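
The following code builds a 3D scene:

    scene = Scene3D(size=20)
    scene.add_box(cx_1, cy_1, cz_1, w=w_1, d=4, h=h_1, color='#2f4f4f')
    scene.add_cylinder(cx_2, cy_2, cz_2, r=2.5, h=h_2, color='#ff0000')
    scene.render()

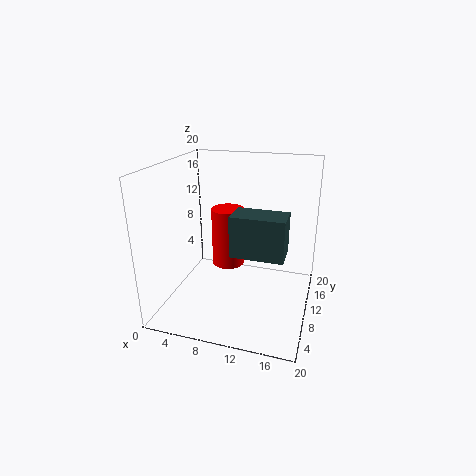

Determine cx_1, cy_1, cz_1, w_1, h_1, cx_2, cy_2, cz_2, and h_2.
cx_1 = 10, cy_1 = 6, cz_1 = 9, w_1 = 7, h_1 = 5.5, cx_2 = 7, cy_2 = 14.5, cz_2 = 3.5, h_2 = 9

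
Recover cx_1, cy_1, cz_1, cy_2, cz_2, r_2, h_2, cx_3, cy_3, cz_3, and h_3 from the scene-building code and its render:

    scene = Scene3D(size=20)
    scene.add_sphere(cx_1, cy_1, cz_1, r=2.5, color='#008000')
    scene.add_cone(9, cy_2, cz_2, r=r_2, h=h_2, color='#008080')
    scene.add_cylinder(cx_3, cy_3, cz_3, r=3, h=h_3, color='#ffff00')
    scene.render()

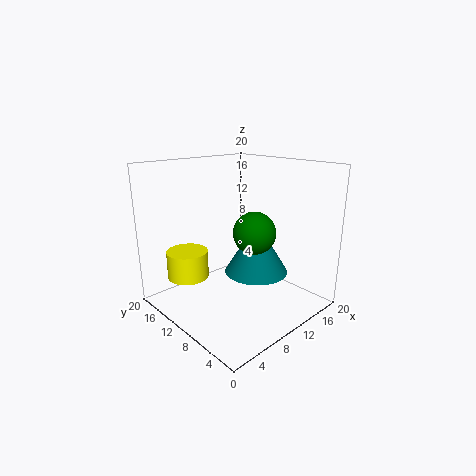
cx_1 = 7, cy_1 = 4, cz_1 = 13, cy_2 = 5.5, cz_2 = 7, r_2 = 4, h_2 = 6.5, cx_3 = 5.5, cy_3 = 16, cz_3 = 3.5, h_3 = 4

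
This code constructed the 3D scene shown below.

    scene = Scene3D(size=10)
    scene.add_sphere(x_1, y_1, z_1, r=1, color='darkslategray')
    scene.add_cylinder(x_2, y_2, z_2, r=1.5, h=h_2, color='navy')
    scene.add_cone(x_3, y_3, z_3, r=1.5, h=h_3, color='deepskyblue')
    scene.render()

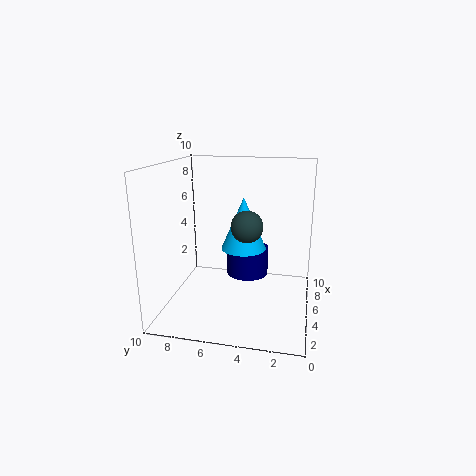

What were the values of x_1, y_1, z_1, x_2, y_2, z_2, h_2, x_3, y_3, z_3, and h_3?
x_1 = 3; y_1 = 4; z_1 = 6.5; x_2 = 6; y_2 = 4.5; z_2 = 2; h_2 = 2; x_3 = 4.5; y_3 = 4.5; z_3 = 4.5; h_3 = 3.5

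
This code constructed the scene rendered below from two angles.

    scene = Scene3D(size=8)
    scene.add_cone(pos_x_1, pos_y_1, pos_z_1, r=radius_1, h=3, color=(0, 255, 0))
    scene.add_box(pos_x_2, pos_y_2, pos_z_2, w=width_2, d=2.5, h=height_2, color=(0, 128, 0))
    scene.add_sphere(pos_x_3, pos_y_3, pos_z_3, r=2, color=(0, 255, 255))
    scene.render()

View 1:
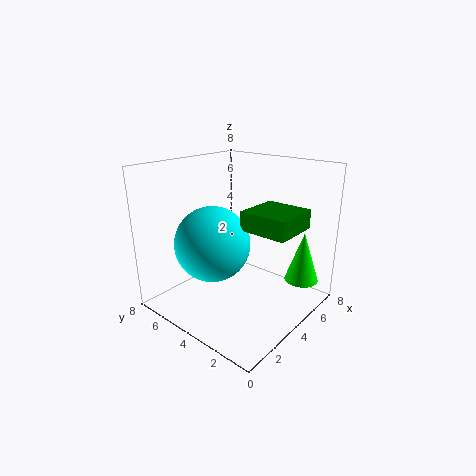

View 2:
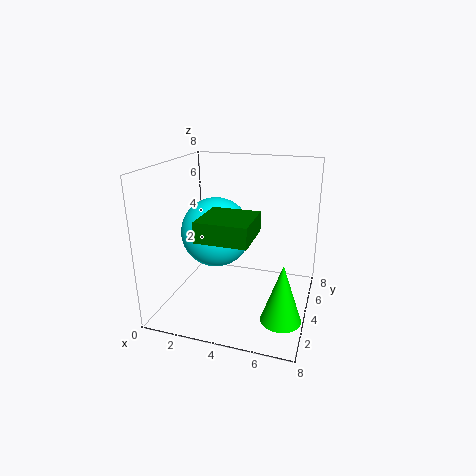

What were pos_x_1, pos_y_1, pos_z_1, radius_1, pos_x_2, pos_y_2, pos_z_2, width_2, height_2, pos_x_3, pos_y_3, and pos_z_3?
pos_x_1 = 7; pos_y_1 = 1.5; pos_z_1 = 1; radius_1 = 1; pos_x_2 = 3; pos_y_2 = 0.5; pos_z_2 = 5; width_2 = 2.5; height_2 = 1; pos_x_3 = 2.5; pos_y_3 = 4.5; pos_z_3 = 4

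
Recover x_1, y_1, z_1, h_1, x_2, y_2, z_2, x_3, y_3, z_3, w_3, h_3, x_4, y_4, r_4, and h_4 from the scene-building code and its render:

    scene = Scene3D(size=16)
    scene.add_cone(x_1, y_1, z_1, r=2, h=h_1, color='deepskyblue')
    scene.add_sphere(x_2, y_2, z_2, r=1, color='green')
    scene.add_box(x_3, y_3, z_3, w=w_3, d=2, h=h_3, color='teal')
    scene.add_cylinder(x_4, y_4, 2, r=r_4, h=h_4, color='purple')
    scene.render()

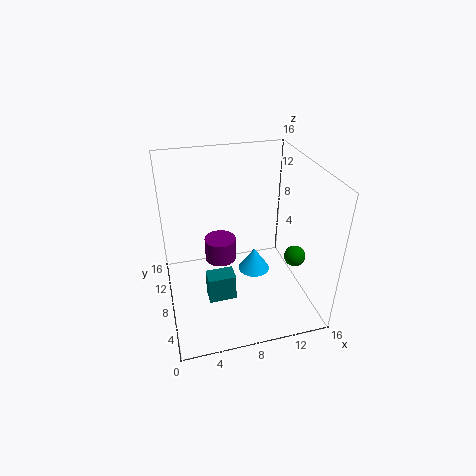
x_1 = 11; y_1 = 11; z_1 = 1; h_1 = 3; x_2 = 12; y_2 = 2; z_2 = 9; x_3 = 4; y_3 = 5; z_3 = 2; w_3 = 3; h_3 = 3; x_4 = 7; y_4 = 13; r_4 = 2; h_4 = 3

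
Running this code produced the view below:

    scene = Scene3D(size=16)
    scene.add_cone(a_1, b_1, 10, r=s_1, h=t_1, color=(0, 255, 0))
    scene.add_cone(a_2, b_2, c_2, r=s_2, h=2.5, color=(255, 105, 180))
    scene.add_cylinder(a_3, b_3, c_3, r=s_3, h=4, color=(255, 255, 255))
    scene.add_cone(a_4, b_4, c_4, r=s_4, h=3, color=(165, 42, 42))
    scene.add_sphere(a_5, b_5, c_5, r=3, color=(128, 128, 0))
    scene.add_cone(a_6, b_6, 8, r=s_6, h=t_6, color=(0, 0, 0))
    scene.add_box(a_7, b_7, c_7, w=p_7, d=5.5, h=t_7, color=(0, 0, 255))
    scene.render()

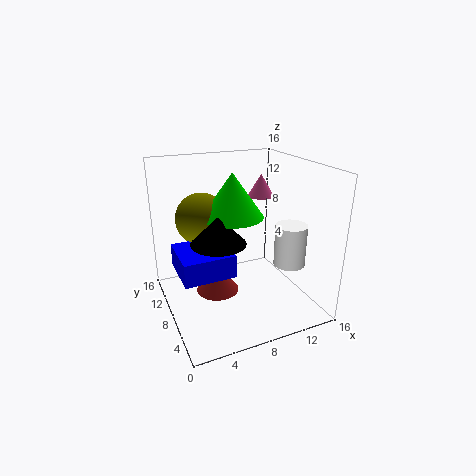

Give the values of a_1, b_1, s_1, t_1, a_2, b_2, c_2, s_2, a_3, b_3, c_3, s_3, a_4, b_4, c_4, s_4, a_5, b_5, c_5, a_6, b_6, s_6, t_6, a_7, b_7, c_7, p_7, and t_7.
a_1 = 8; b_1 = 9.5; s_1 = 3.5; t_1 = 5; a_2 = 11.5; b_2 = 9.5; c_2 = 12; s_2 = 1.5; a_3 = 10.5; b_3 = 1.5; c_3 = 7.5; s_3 = 1.5; a_4 = 6; b_4 = 9.5; c_4 = 1; s_4 = 2.5; a_5 = 5; b_5 = 11.5; c_5 = 9.5; a_6 = 5.5; b_6 = 7.5; s_6 = 3; t_6 = 3; a_7 = 1; b_7 = 5; c_7 = 5; p_7 = 5.5; t_7 = 2.5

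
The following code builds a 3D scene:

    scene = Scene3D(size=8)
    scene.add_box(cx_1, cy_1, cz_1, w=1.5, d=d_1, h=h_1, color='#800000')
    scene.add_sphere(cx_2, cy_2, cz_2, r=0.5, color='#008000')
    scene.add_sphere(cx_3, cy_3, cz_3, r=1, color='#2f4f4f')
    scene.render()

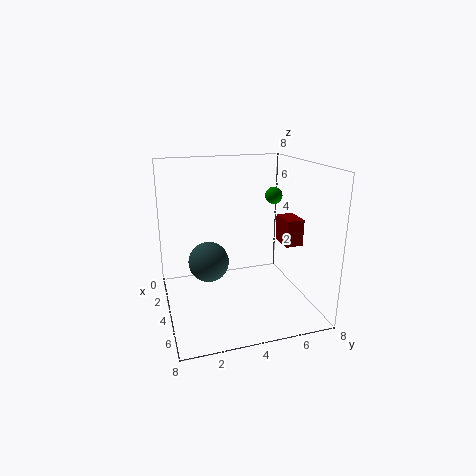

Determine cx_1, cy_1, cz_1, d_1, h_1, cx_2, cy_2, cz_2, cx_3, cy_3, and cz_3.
cx_1 = 3.5; cy_1 = 6.5; cz_1 = 3.5; d_1 = 1; h_1 = 1.5; cx_2 = 3; cy_2 = 6.5; cz_2 = 6; cx_3 = 5.5; cy_3 = 2; cz_3 = 3.5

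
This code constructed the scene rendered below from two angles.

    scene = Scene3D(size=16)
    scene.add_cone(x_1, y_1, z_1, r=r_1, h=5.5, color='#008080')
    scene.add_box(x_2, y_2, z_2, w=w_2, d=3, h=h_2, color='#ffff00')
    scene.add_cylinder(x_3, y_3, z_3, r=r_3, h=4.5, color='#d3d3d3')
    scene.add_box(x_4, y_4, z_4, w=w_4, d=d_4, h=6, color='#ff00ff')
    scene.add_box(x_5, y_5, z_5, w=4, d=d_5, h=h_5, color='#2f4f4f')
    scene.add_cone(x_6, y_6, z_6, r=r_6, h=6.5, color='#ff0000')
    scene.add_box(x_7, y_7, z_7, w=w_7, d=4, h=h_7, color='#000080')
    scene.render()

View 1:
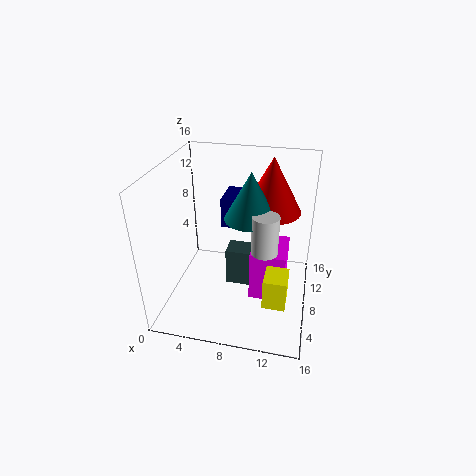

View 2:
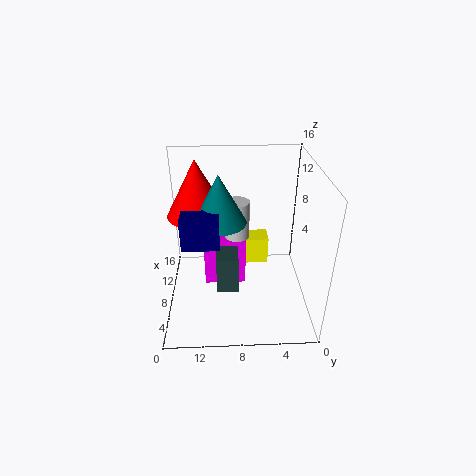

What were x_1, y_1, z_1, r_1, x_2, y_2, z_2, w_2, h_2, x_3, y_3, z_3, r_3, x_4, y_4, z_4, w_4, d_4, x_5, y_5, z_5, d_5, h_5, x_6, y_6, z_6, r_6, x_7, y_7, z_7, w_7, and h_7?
x_1 = 9; y_1 = 10; z_1 = 9.5; r_1 = 3; x_2 = 11.5; y_2 = 4; z_2 = 2; w_2 = 2.5; h_2 = 3.5; x_3 = 11; y_3 = 8; z_3 = 6.5; r_3 = 1.5; x_4 = 9.5; y_4 = 7; z_4 = 0.5; w_4 = 4; d_4 = 5; x_5 = 6.5; y_5 = 8; z_5 = 1.5; d_5 = 2.5; h_5 = 4.5; x_6 = 11; y_6 = 12.5; z_6 = 9.5; r_6 = 3.5; x_7 = 5.5; y_7 = 10; z_7 = 8; w_7 = 2.5; h_7 = 3.5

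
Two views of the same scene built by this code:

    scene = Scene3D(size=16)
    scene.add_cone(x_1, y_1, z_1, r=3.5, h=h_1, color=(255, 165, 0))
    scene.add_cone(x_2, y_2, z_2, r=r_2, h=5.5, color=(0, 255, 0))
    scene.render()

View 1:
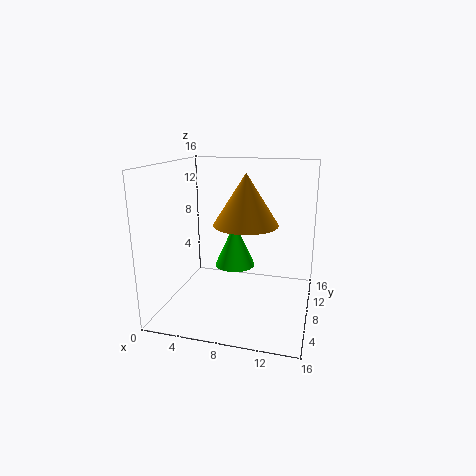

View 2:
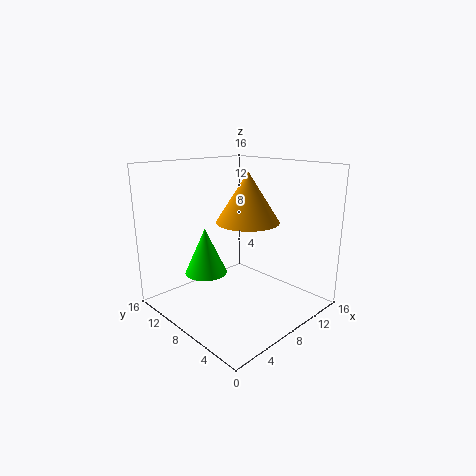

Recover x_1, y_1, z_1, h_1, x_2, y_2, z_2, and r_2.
x_1 = 9, y_1 = 7.5, z_1 = 9.75, h_1 = 5.5, x_2 = 6.5, y_2 = 12, z_2 = 3, r_2 = 2.5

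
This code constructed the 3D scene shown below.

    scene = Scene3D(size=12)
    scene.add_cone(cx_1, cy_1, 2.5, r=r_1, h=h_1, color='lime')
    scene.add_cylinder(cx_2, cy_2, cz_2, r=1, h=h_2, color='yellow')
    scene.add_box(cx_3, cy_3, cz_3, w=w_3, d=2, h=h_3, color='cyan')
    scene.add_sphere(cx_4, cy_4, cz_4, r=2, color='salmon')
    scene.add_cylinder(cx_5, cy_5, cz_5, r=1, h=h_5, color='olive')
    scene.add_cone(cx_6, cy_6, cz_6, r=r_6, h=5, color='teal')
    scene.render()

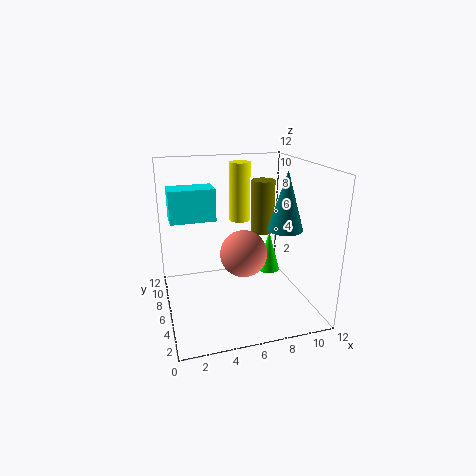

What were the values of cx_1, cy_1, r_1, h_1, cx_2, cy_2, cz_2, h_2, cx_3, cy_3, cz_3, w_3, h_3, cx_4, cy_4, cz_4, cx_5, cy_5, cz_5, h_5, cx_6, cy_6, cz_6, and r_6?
cx_1 = 9
cy_1 = 6.5
r_1 = 1
h_1 = 3.5
cx_2 = 7.5
cy_2 = 10.5
cz_2 = 6
h_2 = 5.5
cx_3 = 0.5
cy_3 = 5
cz_3 = 8
w_3 = 3.5
h_3 = 2.5
cx_4 = 6.5
cy_4 = 6
cz_4 = 4.5
cx_5 = 8.5
cy_5 = 7
cz_5 = 6
h_5 = 4.5
cx_6 = 10
cy_6 = 5.5
cz_6 = 6.5
r_6 = 1.5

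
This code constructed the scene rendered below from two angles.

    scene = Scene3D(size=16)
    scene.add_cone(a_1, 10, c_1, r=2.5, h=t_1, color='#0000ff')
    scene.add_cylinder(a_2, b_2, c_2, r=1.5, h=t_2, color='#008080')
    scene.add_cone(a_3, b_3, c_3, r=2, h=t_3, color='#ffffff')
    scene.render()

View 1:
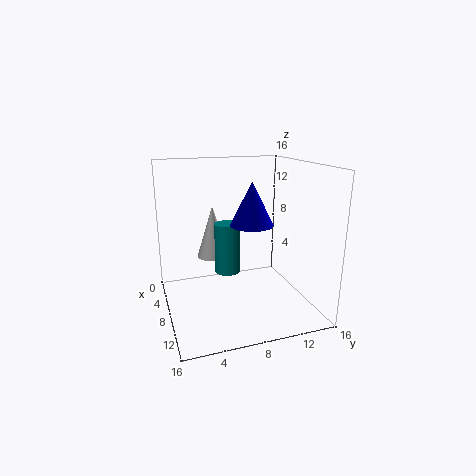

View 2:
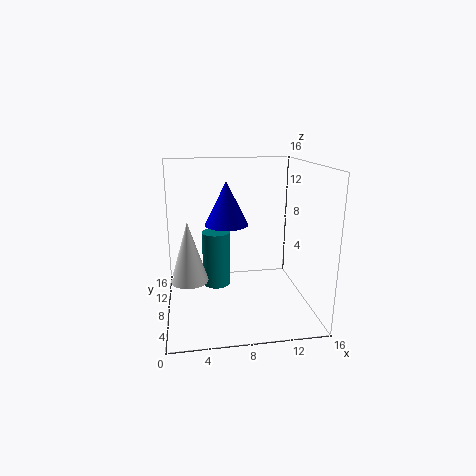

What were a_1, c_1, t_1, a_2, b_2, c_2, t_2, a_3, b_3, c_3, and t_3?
a_1 = 7, c_1 = 9, t_1 = 5, a_2 = 5.5, b_2 = 7.5, c_2 = 3, t_2 = 6, a_3 = 2.5, b_3 = 6.5, c_3 = 4, t_3 = 6.5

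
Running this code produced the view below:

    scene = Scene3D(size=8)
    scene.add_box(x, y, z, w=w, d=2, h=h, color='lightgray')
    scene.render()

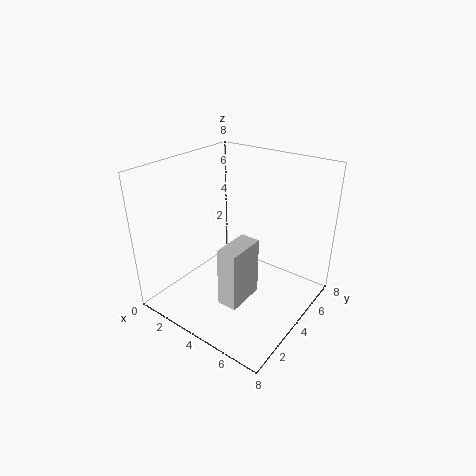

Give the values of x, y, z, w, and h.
x = 5, y = 1, z = 2, w = 1, h = 3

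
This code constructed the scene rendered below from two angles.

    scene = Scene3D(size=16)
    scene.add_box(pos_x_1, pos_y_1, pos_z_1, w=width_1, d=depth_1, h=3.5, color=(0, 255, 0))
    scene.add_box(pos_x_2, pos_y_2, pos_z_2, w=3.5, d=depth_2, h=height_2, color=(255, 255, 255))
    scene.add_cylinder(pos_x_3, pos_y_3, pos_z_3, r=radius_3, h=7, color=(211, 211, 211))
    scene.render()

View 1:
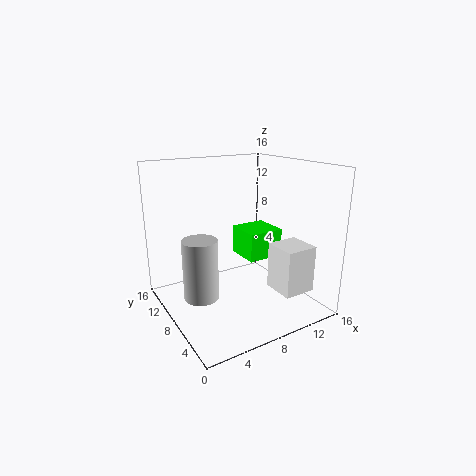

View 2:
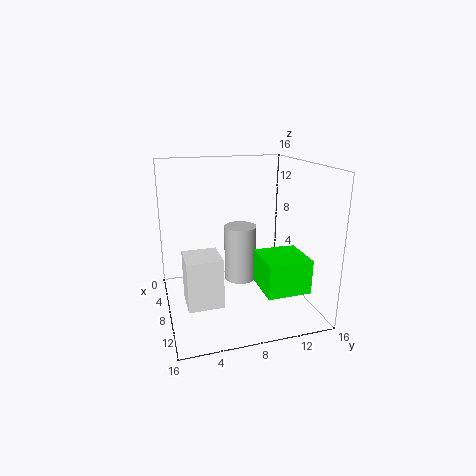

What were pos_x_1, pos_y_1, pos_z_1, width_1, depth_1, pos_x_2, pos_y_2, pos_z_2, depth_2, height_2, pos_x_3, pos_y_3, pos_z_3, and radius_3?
pos_x_1 = 10.5; pos_y_1 = 9; pos_z_1 = 4; width_1 = 4.5; depth_1 = 4.5; pos_x_2 = 10; pos_y_2 = 1.5; pos_z_2 = 3; depth_2 = 3.5; height_2 = 5; pos_x_3 = 4; pos_y_3 = 9.5; pos_z_3 = 1; radius_3 = 2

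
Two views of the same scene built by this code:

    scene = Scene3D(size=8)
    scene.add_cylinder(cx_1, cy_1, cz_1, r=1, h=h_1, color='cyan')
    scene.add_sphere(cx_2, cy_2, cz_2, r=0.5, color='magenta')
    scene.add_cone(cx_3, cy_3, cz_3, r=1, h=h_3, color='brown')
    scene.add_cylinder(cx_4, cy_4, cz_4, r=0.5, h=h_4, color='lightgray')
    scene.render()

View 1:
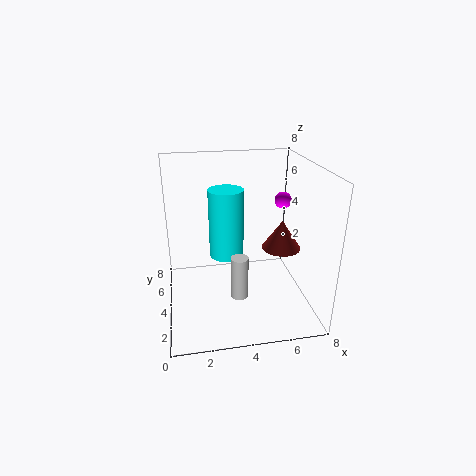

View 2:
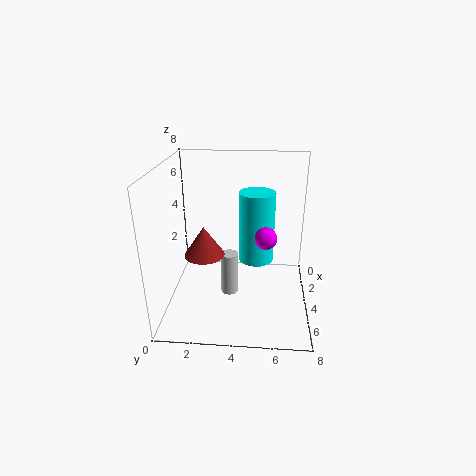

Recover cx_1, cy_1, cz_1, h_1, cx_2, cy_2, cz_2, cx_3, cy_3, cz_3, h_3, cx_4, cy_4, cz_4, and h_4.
cx_1 = 3.5
cy_1 = 5
cz_1 = 2.5
h_1 = 4
cx_2 = 7
cy_2 = 5.5
cz_2 = 5.5
cx_3 = 6
cy_3 = 2.5
cz_3 = 4
h_3 = 1.5
cx_4 = 4
cy_4 = 3.5
cz_4 = 0.5
h_4 = 2.5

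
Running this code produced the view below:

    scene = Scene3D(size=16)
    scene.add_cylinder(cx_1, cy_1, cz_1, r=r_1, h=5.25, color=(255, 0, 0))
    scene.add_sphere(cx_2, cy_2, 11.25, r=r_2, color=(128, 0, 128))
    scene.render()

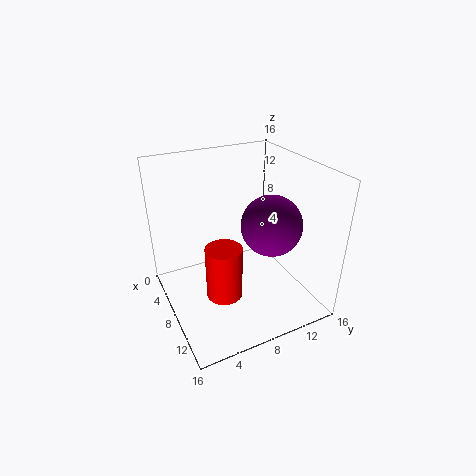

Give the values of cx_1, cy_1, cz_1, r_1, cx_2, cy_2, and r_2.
cx_1 = 12.5; cy_1 = 4.25; cz_1 = 5; r_1 = 1.75; cx_2 = 12.25; cy_2 = 9.5; r_2 = 3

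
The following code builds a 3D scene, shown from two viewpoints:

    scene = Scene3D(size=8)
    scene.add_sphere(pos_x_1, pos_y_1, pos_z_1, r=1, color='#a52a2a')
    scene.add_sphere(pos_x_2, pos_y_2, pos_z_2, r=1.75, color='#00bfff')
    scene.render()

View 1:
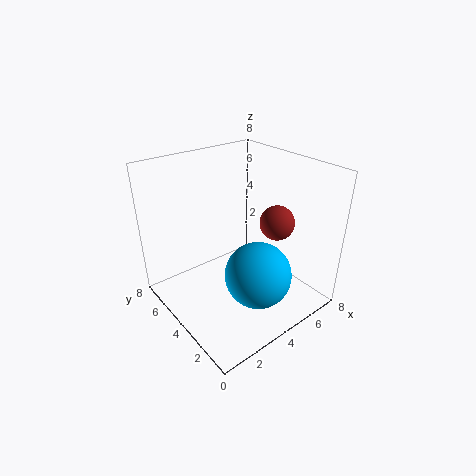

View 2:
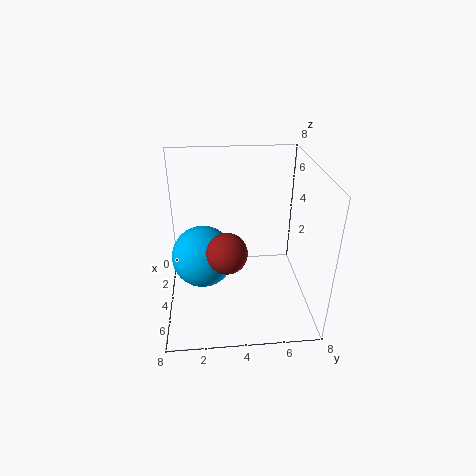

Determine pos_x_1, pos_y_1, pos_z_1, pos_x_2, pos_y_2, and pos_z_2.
pos_x_1 = 6.25
pos_y_1 = 3.25
pos_z_1 = 4.5
pos_x_2 = 3.75
pos_y_2 = 2
pos_z_2 = 2.75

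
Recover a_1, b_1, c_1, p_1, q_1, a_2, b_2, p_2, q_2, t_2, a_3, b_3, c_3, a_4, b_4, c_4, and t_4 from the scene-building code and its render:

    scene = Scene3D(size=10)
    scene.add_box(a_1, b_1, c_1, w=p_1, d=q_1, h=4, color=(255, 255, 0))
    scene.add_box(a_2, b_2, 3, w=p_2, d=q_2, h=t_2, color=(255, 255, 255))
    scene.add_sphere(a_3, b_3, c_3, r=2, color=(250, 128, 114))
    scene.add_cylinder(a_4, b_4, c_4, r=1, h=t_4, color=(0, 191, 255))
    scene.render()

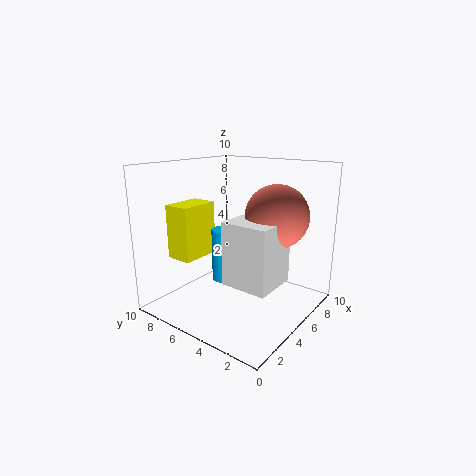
a_1 = 3
b_1 = 8
c_1 = 3
p_1 = 3
q_1 = 2
a_2 = 2
b_2 = 1
p_2 = 3
q_2 = 3
t_2 = 4
a_3 = 5
b_3 = 2
c_3 = 7
a_4 = 6
b_4 = 7
c_4 = 1
t_4 = 4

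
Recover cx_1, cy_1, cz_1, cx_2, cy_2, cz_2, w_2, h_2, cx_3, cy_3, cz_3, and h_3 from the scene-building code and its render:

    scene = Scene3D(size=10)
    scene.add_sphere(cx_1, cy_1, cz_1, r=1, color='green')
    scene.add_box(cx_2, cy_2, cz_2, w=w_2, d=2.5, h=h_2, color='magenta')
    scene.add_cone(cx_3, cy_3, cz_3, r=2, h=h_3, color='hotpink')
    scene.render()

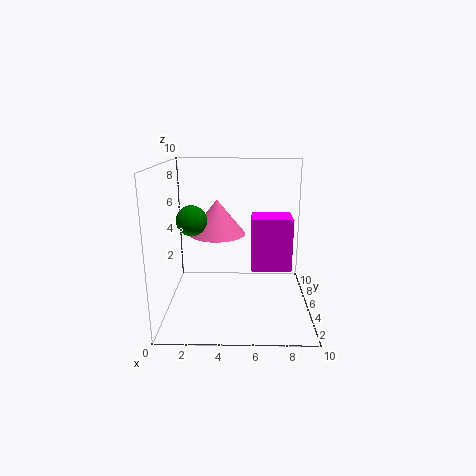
cx_1 = 2; cy_1 = 4; cz_1 = 6.5; cx_2 = 6; cy_2 = 6; cz_2 = 2; w_2 = 3; h_2 = 4; cx_3 = 3.5; cy_3 = 6; cz_3 = 5; h_3 = 2.5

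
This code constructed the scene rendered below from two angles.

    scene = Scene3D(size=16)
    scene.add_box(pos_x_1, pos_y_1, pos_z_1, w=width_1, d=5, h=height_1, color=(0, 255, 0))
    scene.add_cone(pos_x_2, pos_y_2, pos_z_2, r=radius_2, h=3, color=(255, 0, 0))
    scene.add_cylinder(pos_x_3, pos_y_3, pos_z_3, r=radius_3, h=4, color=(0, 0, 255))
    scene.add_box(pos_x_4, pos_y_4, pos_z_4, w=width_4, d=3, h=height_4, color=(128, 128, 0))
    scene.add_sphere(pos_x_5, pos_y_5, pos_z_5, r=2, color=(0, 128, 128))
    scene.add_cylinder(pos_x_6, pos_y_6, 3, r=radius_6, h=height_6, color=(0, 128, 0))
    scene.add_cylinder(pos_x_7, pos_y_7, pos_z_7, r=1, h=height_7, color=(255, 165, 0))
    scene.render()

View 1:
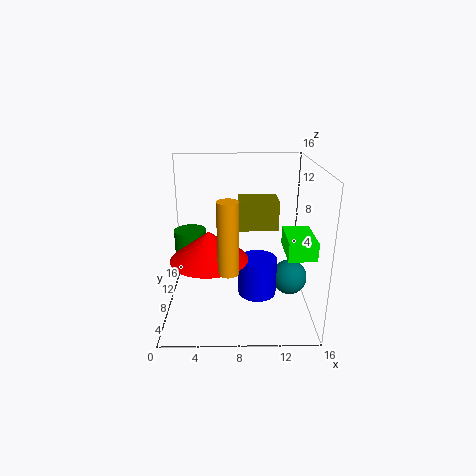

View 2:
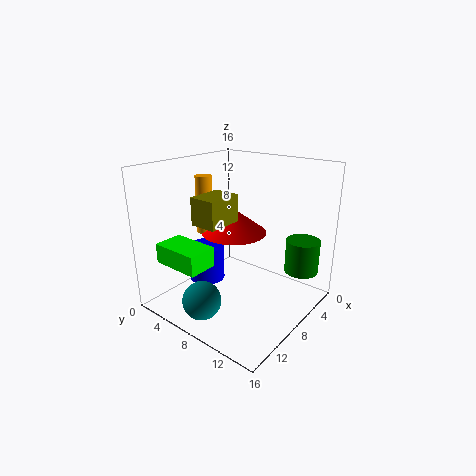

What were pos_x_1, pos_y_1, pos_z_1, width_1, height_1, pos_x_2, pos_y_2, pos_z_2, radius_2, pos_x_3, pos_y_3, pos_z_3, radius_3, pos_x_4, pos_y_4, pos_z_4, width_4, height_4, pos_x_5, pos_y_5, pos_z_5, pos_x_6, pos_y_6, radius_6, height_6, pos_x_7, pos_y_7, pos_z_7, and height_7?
pos_x_1 = 13
pos_y_1 = 4
pos_z_1 = 7
width_1 = 3
height_1 = 2
pos_x_2 = 5
pos_y_2 = 5
pos_z_2 = 7
radius_2 = 4
pos_x_3 = 10
pos_y_3 = 5
pos_z_3 = 3
radius_3 = 2
pos_x_4 = 8
pos_y_4 = 5
pos_z_4 = 10
width_4 = 4
height_4 = 3
pos_x_5 = 14
pos_y_5 = 8
pos_z_5 = 3
pos_x_6 = 2
pos_y_6 = 13
radius_6 = 2
height_6 = 4
pos_x_7 = 7
pos_y_7 = 2
pos_z_7 = 7
height_7 = 7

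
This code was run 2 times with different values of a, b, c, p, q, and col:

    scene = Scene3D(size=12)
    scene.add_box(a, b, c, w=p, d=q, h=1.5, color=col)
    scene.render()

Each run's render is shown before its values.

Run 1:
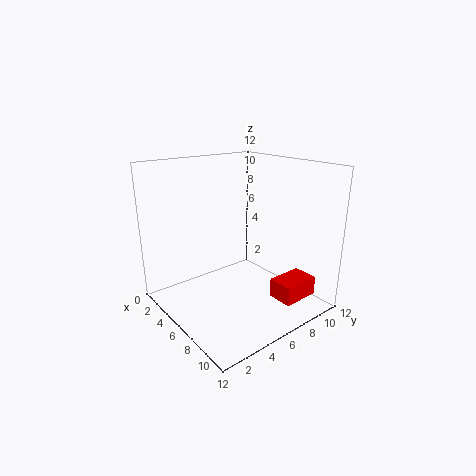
a = 9.5
b = 6.5
c = 2
p = 2
q = 3
col = 'red'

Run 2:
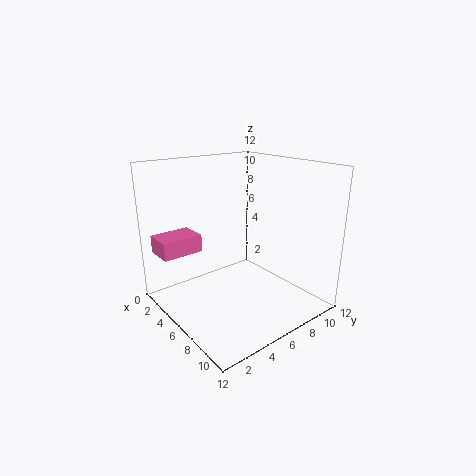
a = 1
b = 0.5
c = 4.5
p = 2.5
q = 3.5
col = 'hotpink'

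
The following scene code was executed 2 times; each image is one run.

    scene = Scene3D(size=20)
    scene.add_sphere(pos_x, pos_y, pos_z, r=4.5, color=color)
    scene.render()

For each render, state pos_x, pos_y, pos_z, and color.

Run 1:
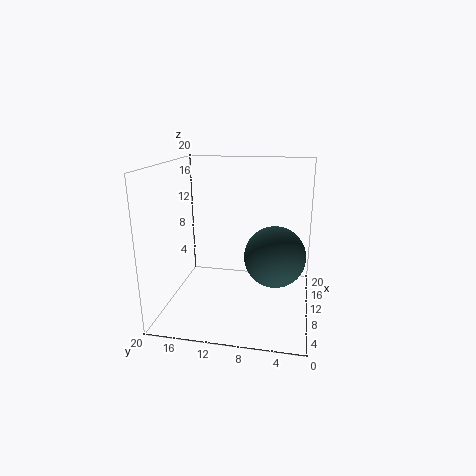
pos_x = 12.5; pos_y = 5; pos_z = 6.5; color = 'darkslategray'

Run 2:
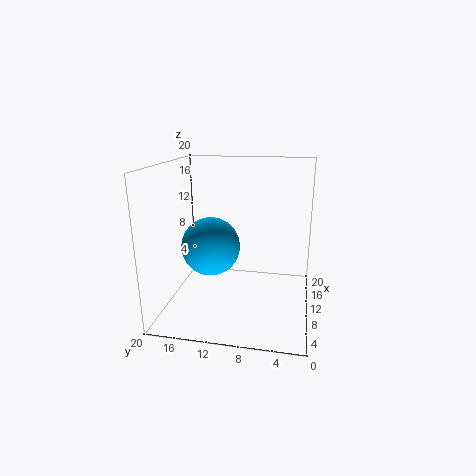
pos_x = 13.5; pos_y = 15; pos_z = 7; color = 'deepskyblue'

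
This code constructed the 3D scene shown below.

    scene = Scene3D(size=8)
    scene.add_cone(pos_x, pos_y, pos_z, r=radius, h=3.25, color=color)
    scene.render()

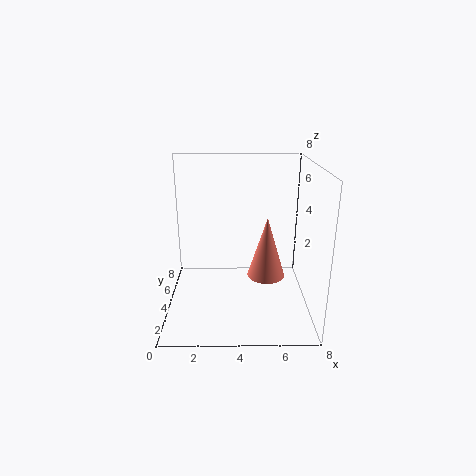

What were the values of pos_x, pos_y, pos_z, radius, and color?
pos_x = 5.5, pos_y = 3, pos_z = 2.25, radius = 1, color = 'salmon'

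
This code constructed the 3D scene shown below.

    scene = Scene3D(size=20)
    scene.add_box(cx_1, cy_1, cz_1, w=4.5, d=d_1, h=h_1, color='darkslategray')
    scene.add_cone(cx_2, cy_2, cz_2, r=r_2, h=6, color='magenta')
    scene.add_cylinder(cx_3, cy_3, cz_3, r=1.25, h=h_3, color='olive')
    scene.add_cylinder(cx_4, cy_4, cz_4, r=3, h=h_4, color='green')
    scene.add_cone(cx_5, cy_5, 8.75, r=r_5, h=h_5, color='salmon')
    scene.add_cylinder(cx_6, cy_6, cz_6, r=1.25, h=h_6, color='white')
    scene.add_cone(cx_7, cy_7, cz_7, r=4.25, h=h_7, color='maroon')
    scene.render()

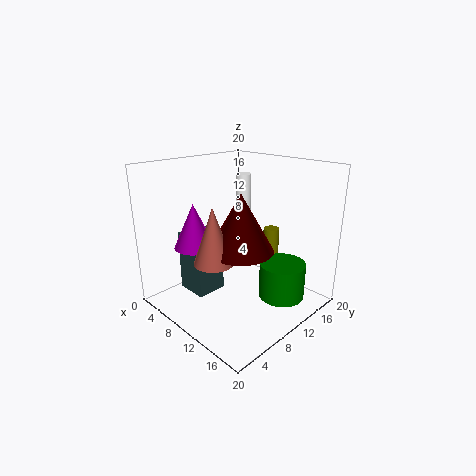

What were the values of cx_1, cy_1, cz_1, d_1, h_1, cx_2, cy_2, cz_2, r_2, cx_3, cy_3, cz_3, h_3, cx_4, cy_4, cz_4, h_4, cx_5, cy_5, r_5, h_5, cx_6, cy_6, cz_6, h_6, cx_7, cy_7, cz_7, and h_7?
cx_1 = 4, cy_1 = 4.25, cz_1 = 2.25, d_1 = 4.25, h_1 = 8.5, cx_2 = 6.75, cy_2 = 5, cz_2 = 9.25, r_2 = 2.75, cx_3 = 9.25, cy_3 = 18.25, cz_3 = 4.25, h_3 = 4.75, cx_4 = 16.75, cy_4 = 11.5, cz_4 = 3.25, h_4 = 4.75, cx_5 = 11.5, cy_5 = 4.25, r_5 = 2.5, h_5 = 7.25, cx_6 = 3.75, cy_6 = 17.5, cz_6 = 10.25, h_6 = 6.75, cx_7 = 12.75, cy_7 = 7.75, cz_7 = 9.75, h_7 = 7.5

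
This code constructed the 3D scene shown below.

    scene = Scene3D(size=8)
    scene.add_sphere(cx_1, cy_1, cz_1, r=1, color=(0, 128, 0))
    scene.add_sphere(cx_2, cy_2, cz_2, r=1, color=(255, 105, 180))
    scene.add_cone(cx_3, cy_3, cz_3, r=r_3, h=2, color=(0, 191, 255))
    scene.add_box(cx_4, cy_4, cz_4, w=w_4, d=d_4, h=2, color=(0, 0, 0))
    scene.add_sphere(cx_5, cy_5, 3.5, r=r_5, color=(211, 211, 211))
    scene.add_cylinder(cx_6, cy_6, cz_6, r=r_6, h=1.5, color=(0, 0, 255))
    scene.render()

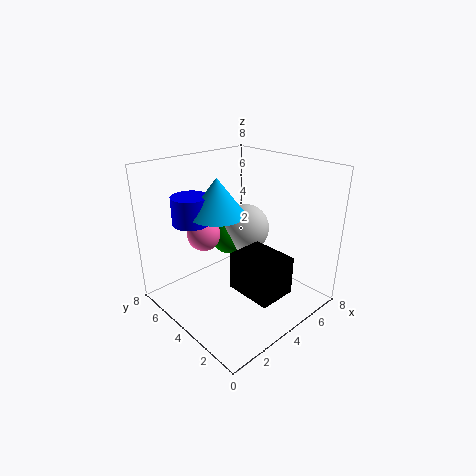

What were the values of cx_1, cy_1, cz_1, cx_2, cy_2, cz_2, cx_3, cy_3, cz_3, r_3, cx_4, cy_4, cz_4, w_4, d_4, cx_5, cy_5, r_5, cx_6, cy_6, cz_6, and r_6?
cx_1 = 5; cy_1 = 6; cz_1 = 3; cx_2 = 3.5; cy_2 = 6.5; cz_2 = 3.5; cx_3 = 3; cy_3 = 4.5; cz_3 = 5.5; r_3 = 1.5; cx_4 = 2.5; cy_4 = 0.5; cz_4 = 2; w_4 = 2; d_4 = 2.5; cx_5 = 6; cy_5 = 5.5; r_5 = 1.5; cx_6 = 2; cy_6 = 5.5; cz_6 = 5; r_6 = 1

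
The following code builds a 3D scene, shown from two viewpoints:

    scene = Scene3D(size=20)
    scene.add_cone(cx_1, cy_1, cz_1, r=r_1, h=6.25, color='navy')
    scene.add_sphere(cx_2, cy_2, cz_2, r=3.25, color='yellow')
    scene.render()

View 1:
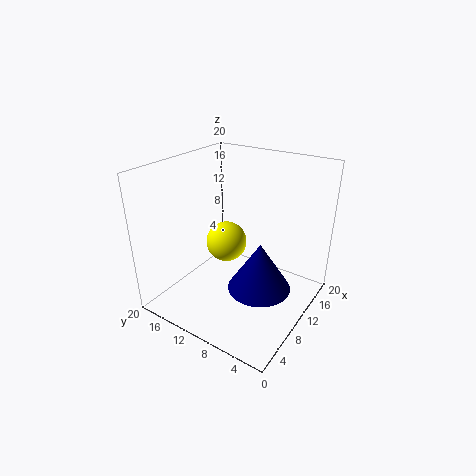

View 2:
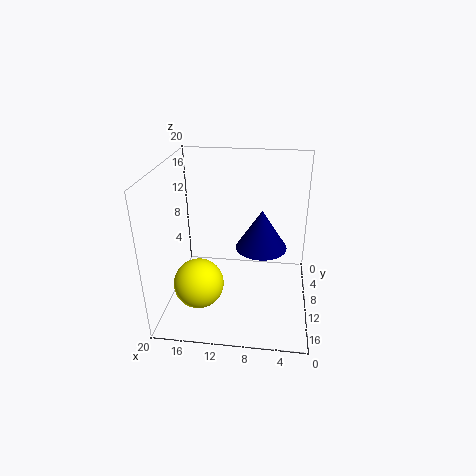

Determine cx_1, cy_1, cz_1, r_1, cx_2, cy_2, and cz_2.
cx_1 = 7, cy_1 = 4.75, cz_1 = 5.75, r_1 = 4, cx_2 = 14.5, cy_2 = 15.25, cz_2 = 5.75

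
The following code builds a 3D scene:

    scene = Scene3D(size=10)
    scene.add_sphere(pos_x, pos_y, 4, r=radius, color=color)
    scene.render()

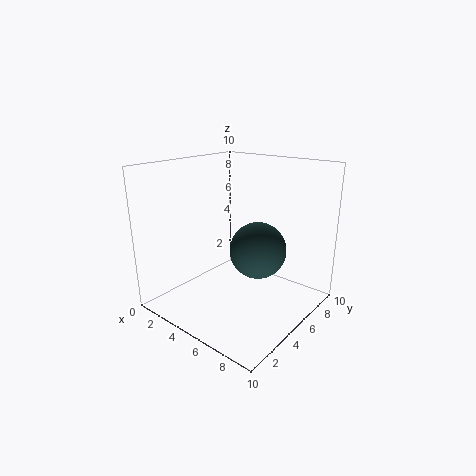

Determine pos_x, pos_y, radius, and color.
pos_x = 6; pos_y = 6; radius = 2; color = 'darkslategray'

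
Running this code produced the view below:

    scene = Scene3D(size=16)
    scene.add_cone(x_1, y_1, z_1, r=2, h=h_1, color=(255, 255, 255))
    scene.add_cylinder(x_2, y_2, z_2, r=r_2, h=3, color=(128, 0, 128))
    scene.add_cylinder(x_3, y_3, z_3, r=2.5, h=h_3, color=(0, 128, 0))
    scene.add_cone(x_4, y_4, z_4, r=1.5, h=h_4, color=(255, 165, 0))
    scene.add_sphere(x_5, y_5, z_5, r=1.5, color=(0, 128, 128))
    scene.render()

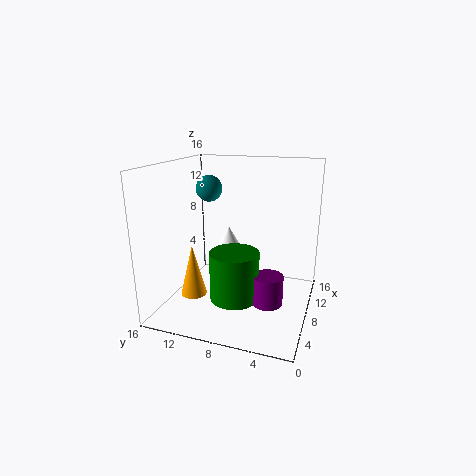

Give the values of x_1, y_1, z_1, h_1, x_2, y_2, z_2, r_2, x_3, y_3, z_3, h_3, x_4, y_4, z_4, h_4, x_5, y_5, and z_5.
x_1 = 13
y_1 = 11
z_1 = 4
h_1 = 3.5
x_2 = 4
y_2 = 3.5
z_2 = 3
r_2 = 1.5
x_3 = 4
y_3 = 7
z_3 = 3
h_3 = 5
x_4 = 6.5
y_4 = 13
z_4 = 1
h_4 = 6
x_5 = 9.5
y_5 = 12
z_5 = 13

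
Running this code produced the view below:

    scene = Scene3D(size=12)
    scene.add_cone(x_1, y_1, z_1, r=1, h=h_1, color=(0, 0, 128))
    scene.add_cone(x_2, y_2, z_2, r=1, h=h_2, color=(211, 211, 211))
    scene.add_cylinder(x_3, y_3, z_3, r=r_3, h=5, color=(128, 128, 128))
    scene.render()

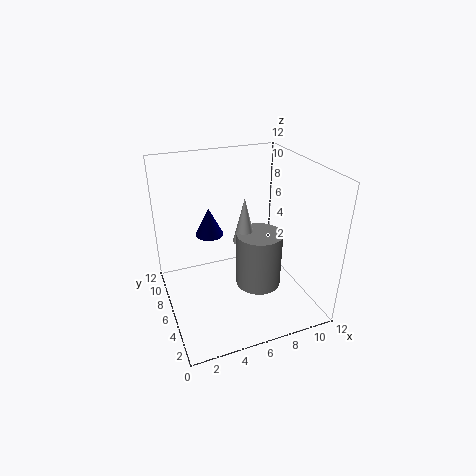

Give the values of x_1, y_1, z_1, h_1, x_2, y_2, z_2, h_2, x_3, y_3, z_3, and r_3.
x_1 = 3; y_1 = 4; z_1 = 8; h_1 = 2; x_2 = 7; y_2 = 7; z_2 = 5; h_2 = 4; x_3 = 8; y_3 = 6; z_3 = 1; r_3 = 2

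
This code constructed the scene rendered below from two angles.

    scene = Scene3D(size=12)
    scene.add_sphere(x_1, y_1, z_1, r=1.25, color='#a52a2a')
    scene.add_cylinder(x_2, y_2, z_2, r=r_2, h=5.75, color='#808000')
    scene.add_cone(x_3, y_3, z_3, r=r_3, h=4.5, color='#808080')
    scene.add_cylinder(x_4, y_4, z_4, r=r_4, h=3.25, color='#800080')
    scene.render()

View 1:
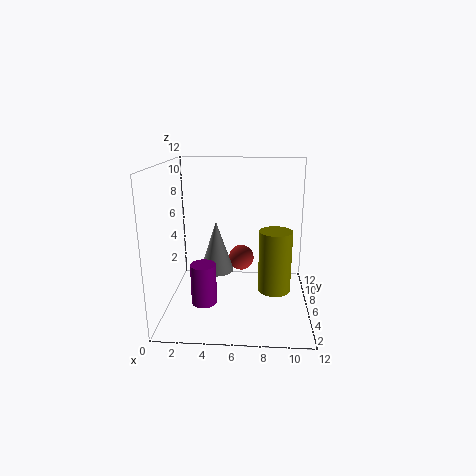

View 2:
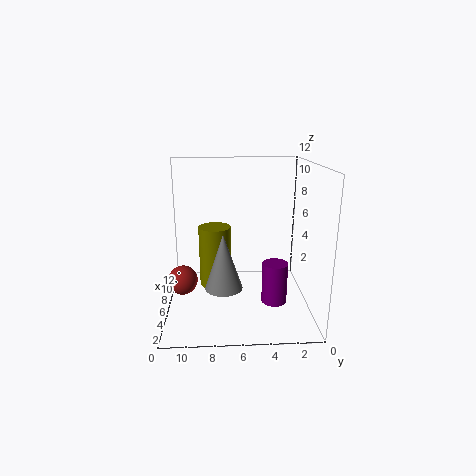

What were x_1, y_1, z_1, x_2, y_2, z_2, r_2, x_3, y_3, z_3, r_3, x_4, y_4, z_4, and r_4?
x_1 = 6, y_1 = 10.75, z_1 = 2.25, x_2 = 9.25, y_2 = 8, z_2 = 0.25, r_2 = 1.5, x_3 = 4, y_3 = 7.25, z_3 = 2.5, r_3 = 1.5, x_4 = 3.5, y_4 = 3.25, z_4 = 1.5, r_4 = 1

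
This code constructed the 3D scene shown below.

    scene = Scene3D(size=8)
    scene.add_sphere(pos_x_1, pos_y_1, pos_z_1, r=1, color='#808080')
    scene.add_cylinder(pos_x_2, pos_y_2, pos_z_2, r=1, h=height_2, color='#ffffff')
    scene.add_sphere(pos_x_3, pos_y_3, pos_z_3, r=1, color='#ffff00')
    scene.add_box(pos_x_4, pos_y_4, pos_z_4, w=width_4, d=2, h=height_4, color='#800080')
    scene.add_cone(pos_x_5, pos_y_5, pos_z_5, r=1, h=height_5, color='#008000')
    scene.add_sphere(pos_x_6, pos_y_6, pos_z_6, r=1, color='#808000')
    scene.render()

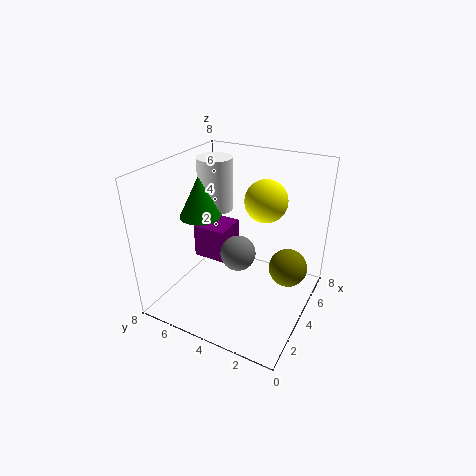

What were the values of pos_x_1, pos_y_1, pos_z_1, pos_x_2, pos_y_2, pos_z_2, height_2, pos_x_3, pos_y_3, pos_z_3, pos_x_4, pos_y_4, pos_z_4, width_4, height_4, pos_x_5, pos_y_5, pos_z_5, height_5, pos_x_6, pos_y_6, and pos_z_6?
pos_x_1 = 4, pos_y_1 = 4, pos_z_1 = 3, pos_x_2 = 5, pos_y_2 = 6, pos_z_2 = 5, height_2 = 3, pos_x_3 = 3, pos_y_3 = 2, pos_z_3 = 7, pos_x_4 = 4, pos_y_4 = 5, pos_z_4 = 2, width_4 = 2, height_4 = 2, pos_x_5 = 2, pos_y_5 = 5, pos_z_5 = 6, height_5 = 2, pos_x_6 = 4, pos_y_6 = 1, pos_z_6 = 3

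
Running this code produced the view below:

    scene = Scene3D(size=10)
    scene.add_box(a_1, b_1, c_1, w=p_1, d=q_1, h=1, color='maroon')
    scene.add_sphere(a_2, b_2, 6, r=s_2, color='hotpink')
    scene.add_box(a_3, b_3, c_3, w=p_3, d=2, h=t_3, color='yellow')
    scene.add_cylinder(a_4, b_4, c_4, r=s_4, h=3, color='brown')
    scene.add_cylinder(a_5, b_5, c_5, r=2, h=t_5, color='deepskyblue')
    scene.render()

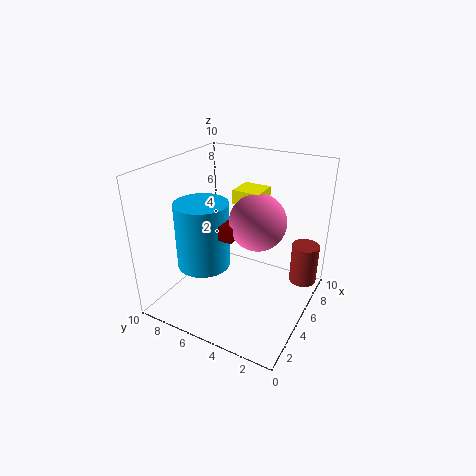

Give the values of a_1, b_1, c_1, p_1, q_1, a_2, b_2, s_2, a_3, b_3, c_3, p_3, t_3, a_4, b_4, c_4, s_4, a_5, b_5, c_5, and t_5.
a_1 = 4, b_1 = 5, c_1 = 5, p_1 = 3, q_1 = 1, a_2 = 6, b_2 = 4, s_2 = 2, a_3 = 6, b_3 = 4, c_3 = 7, p_3 = 2, t_3 = 1, a_4 = 8, b_4 = 1, c_4 = 1, s_4 = 1, a_5 = 5, b_5 = 8, c_5 = 2, t_5 = 5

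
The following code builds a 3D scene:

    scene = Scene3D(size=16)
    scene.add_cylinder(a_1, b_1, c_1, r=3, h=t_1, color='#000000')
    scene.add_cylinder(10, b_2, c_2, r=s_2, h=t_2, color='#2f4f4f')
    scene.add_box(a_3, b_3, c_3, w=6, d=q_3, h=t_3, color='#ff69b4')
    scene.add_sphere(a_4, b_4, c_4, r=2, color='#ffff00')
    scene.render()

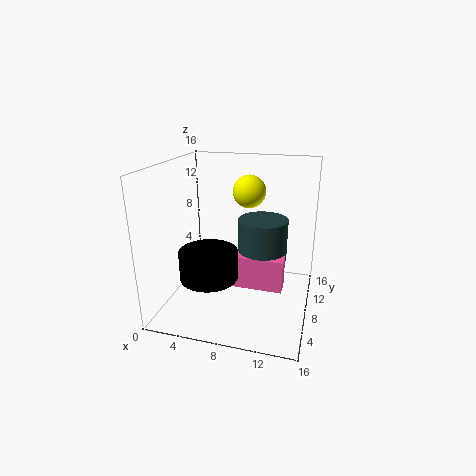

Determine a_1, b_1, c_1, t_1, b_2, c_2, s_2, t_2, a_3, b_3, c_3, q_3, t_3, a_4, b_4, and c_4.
a_1 = 6
b_1 = 4
c_1 = 5
t_1 = 3
b_2 = 12
c_2 = 4
s_2 = 3
t_2 = 5
a_3 = 7
b_3 = 9
c_3 = 1
q_3 = 2
t_3 = 4
a_4 = 8
b_4 = 13
c_4 = 12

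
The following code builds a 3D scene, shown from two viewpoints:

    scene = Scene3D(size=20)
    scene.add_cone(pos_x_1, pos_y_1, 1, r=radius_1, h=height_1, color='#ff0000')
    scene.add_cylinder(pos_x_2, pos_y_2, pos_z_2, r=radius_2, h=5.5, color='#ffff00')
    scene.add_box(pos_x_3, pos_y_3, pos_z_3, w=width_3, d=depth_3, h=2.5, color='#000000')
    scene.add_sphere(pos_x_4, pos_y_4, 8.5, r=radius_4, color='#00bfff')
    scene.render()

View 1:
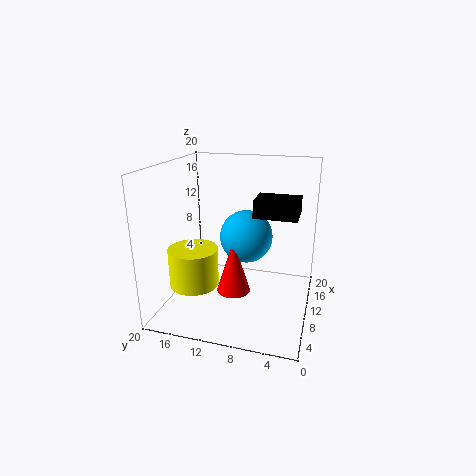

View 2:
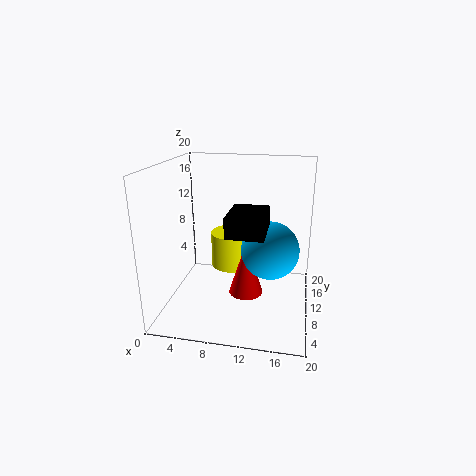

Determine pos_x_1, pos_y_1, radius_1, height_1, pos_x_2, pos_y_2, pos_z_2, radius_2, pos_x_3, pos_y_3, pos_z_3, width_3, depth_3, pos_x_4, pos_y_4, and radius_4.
pos_x_1 = 11, pos_y_1 = 11, radius_1 = 2.5, height_1 = 8, pos_x_2 = 8, pos_y_2 = 16, pos_z_2 = 3, radius_2 = 3.5, pos_x_3 = 10, pos_y_3 = 2, pos_z_3 = 13, width_3 = 4.5, depth_3 = 6, pos_x_4 = 14.5, pos_y_4 = 10, radius_4 = 4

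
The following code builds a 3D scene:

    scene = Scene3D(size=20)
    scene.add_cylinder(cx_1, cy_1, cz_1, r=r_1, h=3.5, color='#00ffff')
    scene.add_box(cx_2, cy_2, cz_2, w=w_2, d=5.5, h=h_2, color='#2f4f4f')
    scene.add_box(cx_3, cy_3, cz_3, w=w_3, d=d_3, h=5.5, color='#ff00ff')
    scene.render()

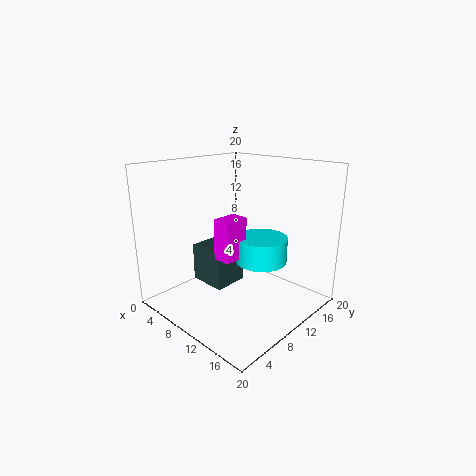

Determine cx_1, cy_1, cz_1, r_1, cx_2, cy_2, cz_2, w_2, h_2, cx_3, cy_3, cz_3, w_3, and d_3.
cx_1 = 13, cy_1 = 11.5, cz_1 = 7, r_1 = 3.5, cx_2 = 0.5, cy_2 = 9.5, cz_2 = 0.5, w_2 = 6, h_2 = 6, cx_3 = 9.5, cy_3 = 6, cz_3 = 8, w_3 = 2.5, d_3 = 3.5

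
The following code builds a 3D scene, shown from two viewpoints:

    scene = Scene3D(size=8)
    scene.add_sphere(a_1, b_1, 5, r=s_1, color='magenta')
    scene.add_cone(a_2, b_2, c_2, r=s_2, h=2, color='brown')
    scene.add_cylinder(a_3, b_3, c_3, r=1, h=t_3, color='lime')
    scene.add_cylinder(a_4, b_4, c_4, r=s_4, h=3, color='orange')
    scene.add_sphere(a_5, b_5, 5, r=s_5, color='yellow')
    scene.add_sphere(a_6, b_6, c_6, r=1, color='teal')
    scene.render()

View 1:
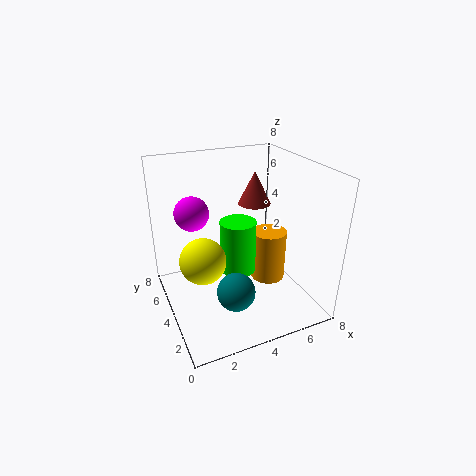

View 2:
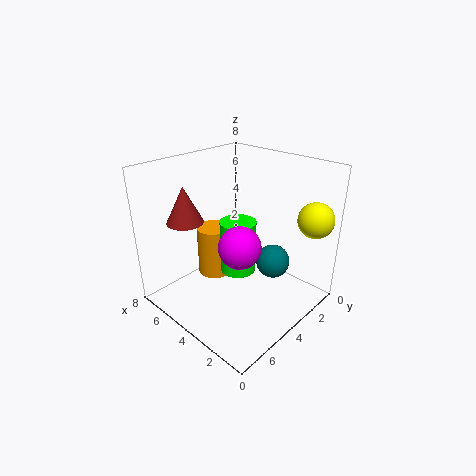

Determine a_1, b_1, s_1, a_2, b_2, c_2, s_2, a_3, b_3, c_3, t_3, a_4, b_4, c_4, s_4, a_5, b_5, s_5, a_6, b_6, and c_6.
a_1 = 2
b_1 = 6
s_1 = 1
a_2 = 6
b_2 = 6
c_2 = 5
s_2 = 1
a_3 = 4
b_3 = 4
c_3 = 2
t_3 = 3
a_4 = 6
b_4 = 4
c_4 = 1
s_4 = 1
a_5 = 1
b_5 = 1
s_5 = 1
a_6 = 3
b_6 = 2
c_6 = 2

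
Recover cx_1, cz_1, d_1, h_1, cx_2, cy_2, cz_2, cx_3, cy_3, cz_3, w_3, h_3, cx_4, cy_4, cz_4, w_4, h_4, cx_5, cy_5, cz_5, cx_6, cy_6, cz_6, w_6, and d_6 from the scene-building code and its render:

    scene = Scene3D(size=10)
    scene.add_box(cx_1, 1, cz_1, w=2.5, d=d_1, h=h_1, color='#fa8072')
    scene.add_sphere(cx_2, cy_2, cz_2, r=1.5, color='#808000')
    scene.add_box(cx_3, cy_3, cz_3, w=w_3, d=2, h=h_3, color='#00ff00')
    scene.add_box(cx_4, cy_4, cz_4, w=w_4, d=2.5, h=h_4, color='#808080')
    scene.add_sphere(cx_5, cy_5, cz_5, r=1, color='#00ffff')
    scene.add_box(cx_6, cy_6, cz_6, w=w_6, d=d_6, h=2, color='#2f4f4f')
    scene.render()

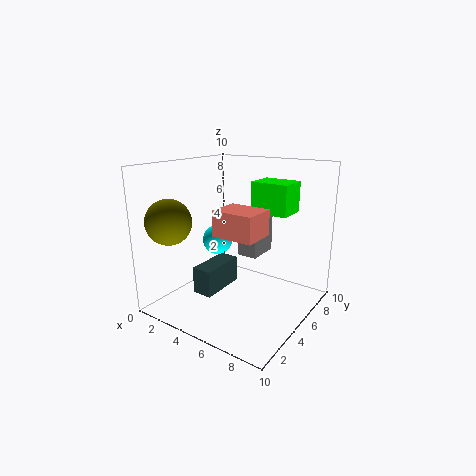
cx_1 = 6; cz_1 = 6.5; d_1 = 2; h_1 = 1.5; cx_2 = 2; cy_2 = 1.5; cz_2 = 6.5; cx_3 = 6; cy_3 = 5; cz_3 = 7; w_3 = 2.5; h_3 = 2; cx_4 = 4; cy_4 = 6.5; cz_4 = 3; w_4 = 1.5; h_4 = 3; cx_5 = 4; cy_5 = 4; cz_5 = 5; cx_6 = 2; cy_6 = 3.5; cz_6 = 0.5; w_6 = 1.5; d_6 = 3.5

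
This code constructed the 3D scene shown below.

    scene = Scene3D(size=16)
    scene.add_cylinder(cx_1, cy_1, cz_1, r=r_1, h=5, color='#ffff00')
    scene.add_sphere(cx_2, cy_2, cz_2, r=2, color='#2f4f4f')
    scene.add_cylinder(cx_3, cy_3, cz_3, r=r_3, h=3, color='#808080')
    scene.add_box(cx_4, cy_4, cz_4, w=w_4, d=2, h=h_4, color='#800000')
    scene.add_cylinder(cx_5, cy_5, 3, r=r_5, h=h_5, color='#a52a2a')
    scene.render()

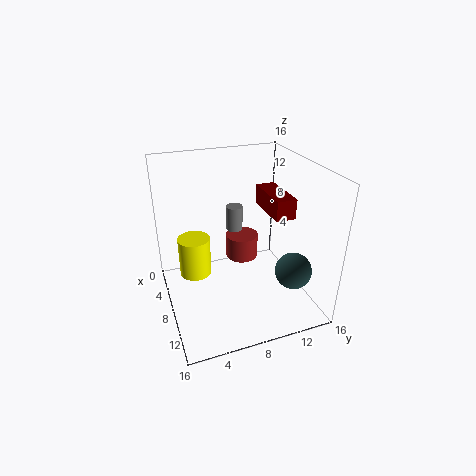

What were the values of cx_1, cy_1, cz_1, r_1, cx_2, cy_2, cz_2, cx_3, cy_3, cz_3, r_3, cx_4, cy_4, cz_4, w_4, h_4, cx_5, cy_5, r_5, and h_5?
cx_1 = 3, cy_1 = 4, cz_1 = 1, r_1 = 2, cx_2 = 12, cy_2 = 13, cz_2 = 5, cx_3 = 4, cy_3 = 9, cz_3 = 7, r_3 = 1, cx_4 = 8, cy_4 = 10, cz_4 = 12, w_4 = 5, h_4 = 2, cx_5 = 4, cy_5 = 10, r_5 = 2, h_5 = 3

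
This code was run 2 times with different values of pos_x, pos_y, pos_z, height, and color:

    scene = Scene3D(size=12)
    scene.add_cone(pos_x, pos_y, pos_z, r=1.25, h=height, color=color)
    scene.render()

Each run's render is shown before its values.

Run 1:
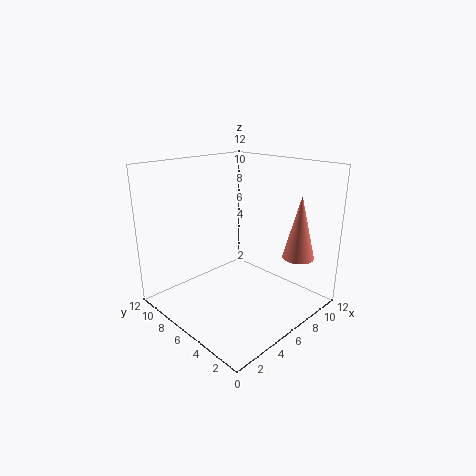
pos_x = 8.25, pos_y = 1.5, pos_z = 5, height = 5, color = 'salmon'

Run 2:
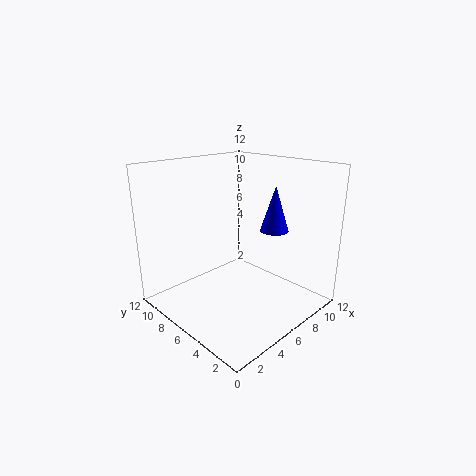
pos_x = 9.5, pos_y = 5, pos_z = 6, height = 4, color = 'blue'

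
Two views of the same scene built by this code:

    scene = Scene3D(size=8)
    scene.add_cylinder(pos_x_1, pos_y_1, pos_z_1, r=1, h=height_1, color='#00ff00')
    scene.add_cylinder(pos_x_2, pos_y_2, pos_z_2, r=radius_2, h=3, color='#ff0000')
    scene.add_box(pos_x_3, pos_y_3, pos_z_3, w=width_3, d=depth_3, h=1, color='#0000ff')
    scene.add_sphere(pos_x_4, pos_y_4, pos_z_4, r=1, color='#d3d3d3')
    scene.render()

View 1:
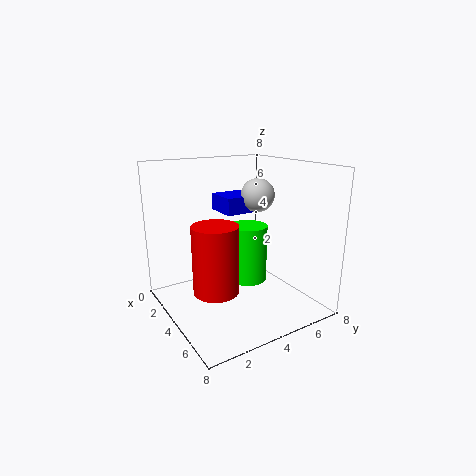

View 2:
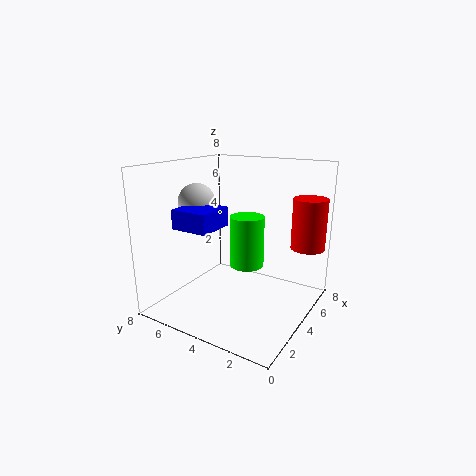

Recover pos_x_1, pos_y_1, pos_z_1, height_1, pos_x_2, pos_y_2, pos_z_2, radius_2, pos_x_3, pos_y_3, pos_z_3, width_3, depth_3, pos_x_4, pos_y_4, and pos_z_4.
pos_x_1 = 5
pos_y_1 = 4
pos_z_1 = 2
height_1 = 3
pos_x_2 = 7
pos_y_2 = 1
pos_z_2 = 3
radius_2 = 1
pos_x_3 = 1
pos_y_3 = 4
pos_z_3 = 5
width_3 = 2
depth_3 = 2
pos_x_4 = 3
pos_y_4 = 6
pos_z_4 = 6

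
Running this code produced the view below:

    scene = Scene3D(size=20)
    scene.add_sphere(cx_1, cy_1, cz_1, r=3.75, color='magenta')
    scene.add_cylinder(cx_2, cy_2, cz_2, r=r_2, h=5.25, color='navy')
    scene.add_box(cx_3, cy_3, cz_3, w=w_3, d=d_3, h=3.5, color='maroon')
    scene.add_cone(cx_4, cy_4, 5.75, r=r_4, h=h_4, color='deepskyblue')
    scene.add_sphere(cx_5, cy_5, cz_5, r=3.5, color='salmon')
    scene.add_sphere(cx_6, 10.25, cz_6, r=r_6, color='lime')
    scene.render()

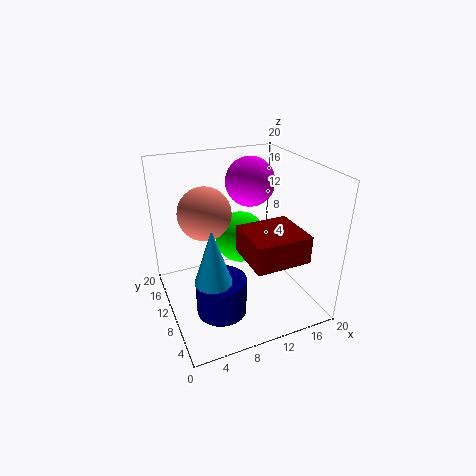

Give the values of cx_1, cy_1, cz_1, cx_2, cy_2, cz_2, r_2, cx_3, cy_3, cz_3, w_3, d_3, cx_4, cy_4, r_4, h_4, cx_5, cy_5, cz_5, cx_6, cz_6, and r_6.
cx_1 = 14.5
cy_1 = 15.75
cz_1 = 15.75
cx_2 = 6.5
cy_2 = 7.75
cz_2 = 0.25
r_2 = 3.5
cx_3 = 8.5
cy_3 = 0.75
cz_3 = 10
w_3 = 7
d_3 = 6.5
cx_4 = 5.25
cy_4 = 7.25
r_4 = 2.5
h_4 = 7.75
cx_5 = 5.5
cy_5 = 10.5
cz_5 = 14.25
cx_6 = 10.5
cz_6 = 10
r_6 = 3.5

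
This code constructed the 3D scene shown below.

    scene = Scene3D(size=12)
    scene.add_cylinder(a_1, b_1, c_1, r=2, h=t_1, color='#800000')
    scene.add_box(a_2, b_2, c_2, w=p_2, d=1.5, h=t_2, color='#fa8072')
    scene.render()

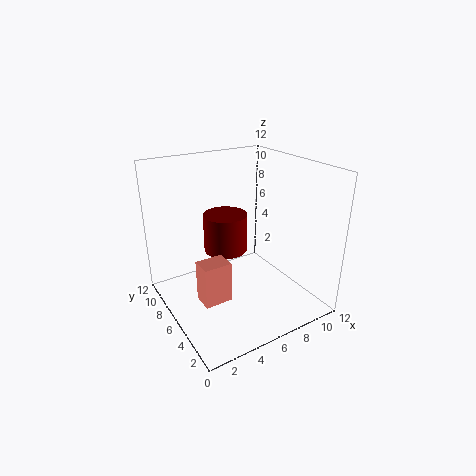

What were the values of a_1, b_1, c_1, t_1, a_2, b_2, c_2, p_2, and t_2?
a_1 = 6.5; b_1 = 9; c_1 = 3.5; t_1 = 3.5; a_2 = 1; b_2 = 2; c_2 = 3.5; p_2 = 2; t_2 = 3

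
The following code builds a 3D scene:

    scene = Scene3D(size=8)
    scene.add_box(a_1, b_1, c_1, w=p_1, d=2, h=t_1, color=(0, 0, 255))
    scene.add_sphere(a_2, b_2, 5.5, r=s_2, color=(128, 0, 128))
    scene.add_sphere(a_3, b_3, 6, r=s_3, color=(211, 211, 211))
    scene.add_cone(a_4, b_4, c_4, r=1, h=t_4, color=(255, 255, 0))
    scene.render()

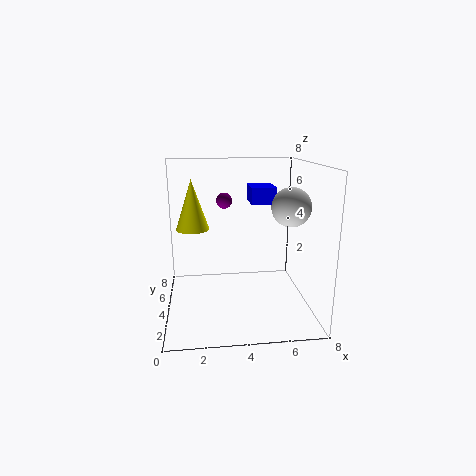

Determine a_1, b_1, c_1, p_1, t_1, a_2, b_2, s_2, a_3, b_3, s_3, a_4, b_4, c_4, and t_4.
a_1 = 5
b_1 = 5.5
c_1 = 5.5
p_1 = 1.5
t_1 = 1
a_2 = 3.5
b_2 = 7
s_2 = 0.5
a_3 = 6.5
b_3 = 2.5
s_3 = 1
a_4 = 1.5
b_4 = 6
c_4 = 4
t_4 = 3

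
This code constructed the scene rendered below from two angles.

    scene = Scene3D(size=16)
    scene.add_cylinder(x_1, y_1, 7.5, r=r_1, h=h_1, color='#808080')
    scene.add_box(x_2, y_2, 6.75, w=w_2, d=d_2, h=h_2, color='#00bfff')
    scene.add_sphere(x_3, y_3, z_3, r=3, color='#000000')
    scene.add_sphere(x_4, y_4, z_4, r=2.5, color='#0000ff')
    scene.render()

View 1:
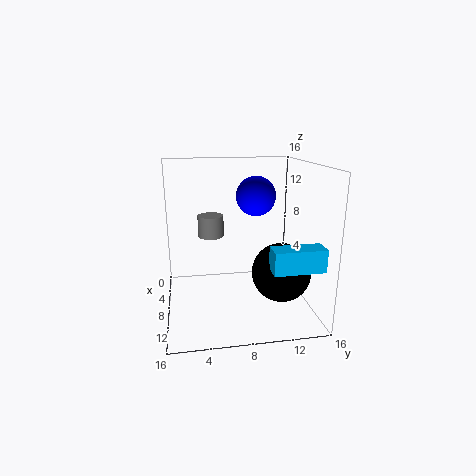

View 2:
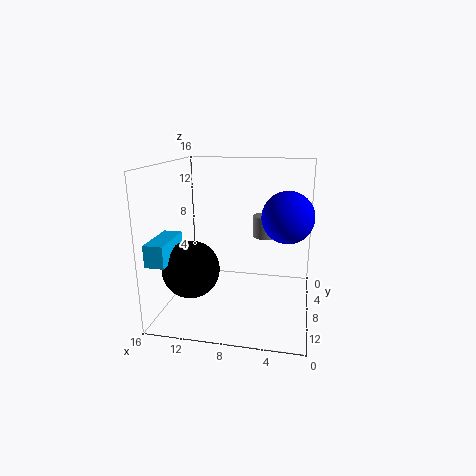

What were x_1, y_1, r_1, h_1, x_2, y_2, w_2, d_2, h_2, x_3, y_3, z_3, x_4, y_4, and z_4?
x_1 = 5.25, y_1 = 5.25, r_1 = 1.5, h_1 = 2.5, x_2 = 13.75, y_2 = 10, w_2 = 2, d_2 = 5, h_2 = 2.25, x_3 = 12.25, y_3 = 11.75, z_3 = 5.5, x_4 = 2.5, y_4 = 11.25, z_4 = 11.5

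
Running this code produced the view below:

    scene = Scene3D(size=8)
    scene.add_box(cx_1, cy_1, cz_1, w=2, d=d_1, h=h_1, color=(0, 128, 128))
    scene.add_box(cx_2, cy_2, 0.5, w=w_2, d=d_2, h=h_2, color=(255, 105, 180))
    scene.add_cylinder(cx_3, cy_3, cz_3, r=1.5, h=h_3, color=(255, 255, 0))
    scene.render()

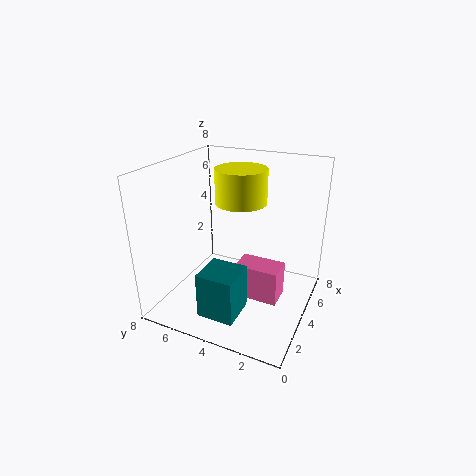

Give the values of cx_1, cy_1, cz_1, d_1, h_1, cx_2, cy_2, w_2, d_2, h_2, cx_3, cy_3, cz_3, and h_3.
cx_1 = 1
cy_1 = 3
cz_1 = 0.5
d_1 = 2
h_1 = 2.5
cx_2 = 3.5
cy_2 = 1.5
w_2 = 1.5
d_2 = 2.5
h_2 = 2
cx_3 = 5.5
cy_3 = 4.5
cz_3 = 5.5
h_3 = 2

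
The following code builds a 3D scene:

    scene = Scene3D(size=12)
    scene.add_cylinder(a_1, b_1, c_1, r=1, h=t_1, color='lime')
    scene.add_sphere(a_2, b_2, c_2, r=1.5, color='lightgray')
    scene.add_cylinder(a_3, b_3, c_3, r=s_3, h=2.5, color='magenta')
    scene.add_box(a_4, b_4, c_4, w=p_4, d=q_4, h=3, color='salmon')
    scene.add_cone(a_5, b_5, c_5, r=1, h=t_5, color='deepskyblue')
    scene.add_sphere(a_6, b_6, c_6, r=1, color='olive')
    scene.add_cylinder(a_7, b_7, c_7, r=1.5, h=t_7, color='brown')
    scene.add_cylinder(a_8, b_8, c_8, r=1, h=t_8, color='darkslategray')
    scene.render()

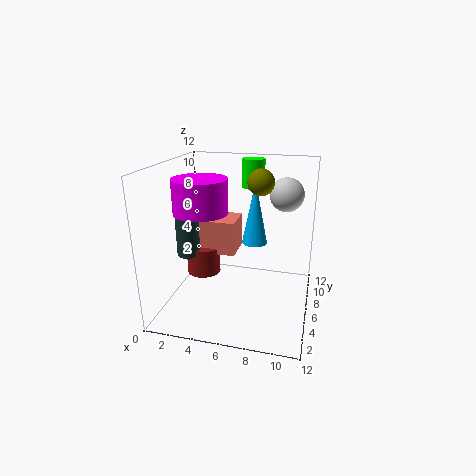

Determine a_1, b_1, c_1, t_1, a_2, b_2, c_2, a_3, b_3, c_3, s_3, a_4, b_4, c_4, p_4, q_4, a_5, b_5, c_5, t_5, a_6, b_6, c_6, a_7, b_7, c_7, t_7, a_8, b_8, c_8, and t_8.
a_1 = 6.5; b_1 = 9.5; c_1 = 9.5; t_1 = 2.5; a_2 = 9.5; b_2 = 9.5; c_2 = 9; a_3 = 4; b_3 = 3; c_3 = 9; s_3 = 2; a_4 = 1.5; b_4 = 6.5; c_4 = 4; p_4 = 4; q_4 = 3; a_5 = 7.5; b_5 = 5.5; c_5 = 6; t_5 = 5; a_6 = 8; b_6 = 5; c_6 = 11; a_7 = 2.5; b_7 = 7; c_7 = 2; t_7 = 2.5; a_8 = 1.5; b_8 = 6; c_8 = 4; t_8 = 3.5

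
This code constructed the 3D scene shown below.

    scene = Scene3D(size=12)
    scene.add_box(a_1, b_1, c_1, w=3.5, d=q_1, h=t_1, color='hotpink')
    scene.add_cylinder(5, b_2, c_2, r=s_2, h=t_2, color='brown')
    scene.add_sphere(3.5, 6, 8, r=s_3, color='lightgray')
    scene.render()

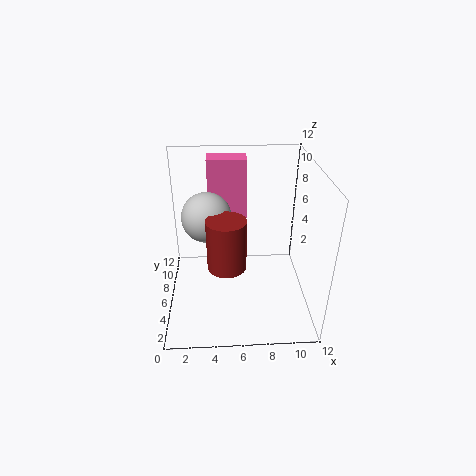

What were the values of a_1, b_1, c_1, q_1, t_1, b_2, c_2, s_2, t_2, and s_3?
a_1 = 3.5, b_1 = 9.5, c_1 = 6, q_1 = 2, t_1 = 5.5, b_2 = 3.5, c_2 = 5, s_2 = 1.5, t_2 = 4, s_3 = 2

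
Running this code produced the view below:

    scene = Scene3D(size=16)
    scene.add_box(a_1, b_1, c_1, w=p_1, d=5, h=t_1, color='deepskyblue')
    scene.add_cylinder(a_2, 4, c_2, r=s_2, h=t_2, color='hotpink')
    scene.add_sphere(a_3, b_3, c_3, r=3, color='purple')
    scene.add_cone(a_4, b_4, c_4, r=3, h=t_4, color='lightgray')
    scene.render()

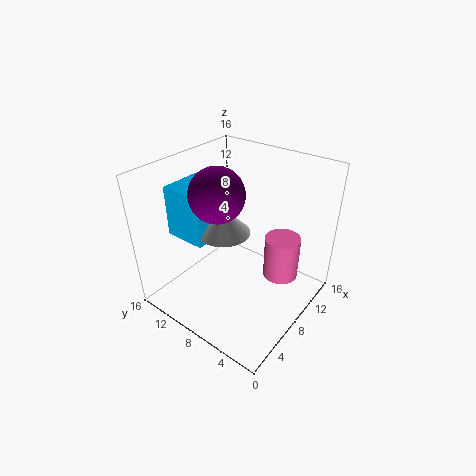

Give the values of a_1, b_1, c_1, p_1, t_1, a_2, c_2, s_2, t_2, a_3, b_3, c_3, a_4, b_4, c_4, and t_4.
a_1 = 5
b_1 = 11
c_1 = 7
p_1 = 5
t_1 = 6
a_2 = 11
c_2 = 3
s_2 = 2
t_2 = 5
a_3 = 7
b_3 = 10
c_3 = 13
a_4 = 8
b_4 = 10
c_4 = 8
t_4 = 3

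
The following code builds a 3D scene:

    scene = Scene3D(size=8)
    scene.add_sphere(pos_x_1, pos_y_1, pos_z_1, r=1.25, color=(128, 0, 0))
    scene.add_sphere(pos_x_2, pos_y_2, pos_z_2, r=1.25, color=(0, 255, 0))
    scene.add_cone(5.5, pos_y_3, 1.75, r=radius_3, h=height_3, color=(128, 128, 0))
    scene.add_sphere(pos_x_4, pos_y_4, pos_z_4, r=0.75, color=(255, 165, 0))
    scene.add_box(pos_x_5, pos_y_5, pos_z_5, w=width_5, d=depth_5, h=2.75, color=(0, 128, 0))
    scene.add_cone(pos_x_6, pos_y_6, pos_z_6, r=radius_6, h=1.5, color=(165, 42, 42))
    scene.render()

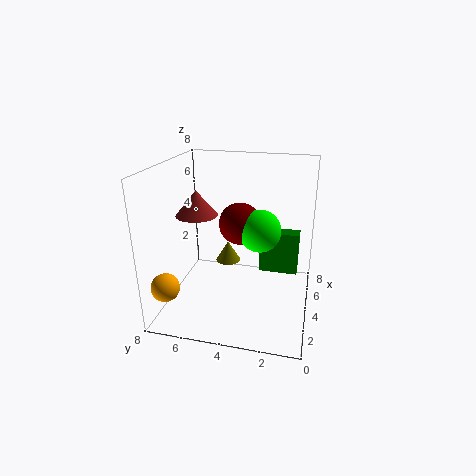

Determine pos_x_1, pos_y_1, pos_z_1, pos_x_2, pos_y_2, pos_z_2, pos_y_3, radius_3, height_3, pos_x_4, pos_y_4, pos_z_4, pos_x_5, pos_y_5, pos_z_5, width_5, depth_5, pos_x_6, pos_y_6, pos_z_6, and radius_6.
pos_x_1 = 5.5
pos_y_1 = 4.25
pos_z_1 = 4.25
pos_x_2 = 5.25
pos_y_2 = 3
pos_z_2 = 4
pos_y_3 = 5
radius_3 = 0.75
height_3 = 1.25
pos_x_4 = 1.25
pos_y_4 = 7.25
pos_z_4 = 2
pos_x_5 = 6.75
pos_y_5 = 0.75
pos_z_5 = 0.5
width_5 = 1
depth_5 = 2.5
pos_x_6 = 5
pos_y_6 = 6.75
pos_z_6 = 4.75
radius_6 = 1.25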